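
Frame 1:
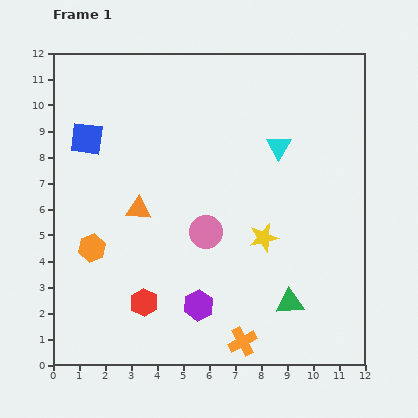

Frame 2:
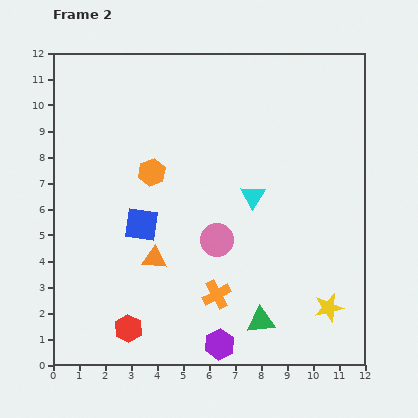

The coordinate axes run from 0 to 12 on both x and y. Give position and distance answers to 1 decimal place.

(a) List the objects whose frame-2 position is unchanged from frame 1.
none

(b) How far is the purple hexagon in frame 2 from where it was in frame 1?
1.7

The purple hexagon moved from (5.6, 2.3) to (6.4, 0.8), a distance of √(0.8² + 1.5²) ≈ 1.7.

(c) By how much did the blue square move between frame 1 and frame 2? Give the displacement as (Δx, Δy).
(2.1, -3.3)

The blue square was at (1.3, 8.7) in frame 1 and (3.4, 5.4) in frame 2.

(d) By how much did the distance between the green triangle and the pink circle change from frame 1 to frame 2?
-0.7

Distance in frame 1: 4.2. Distance in frame 2: 3.5.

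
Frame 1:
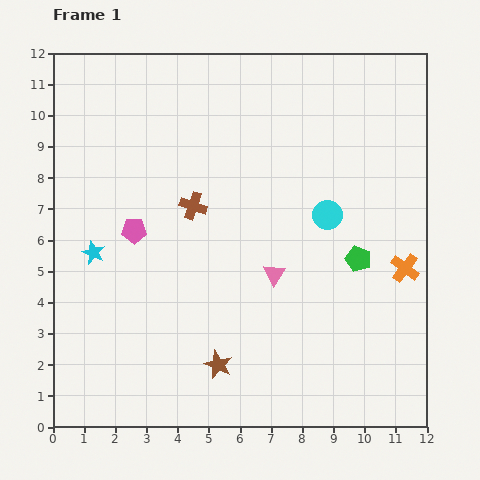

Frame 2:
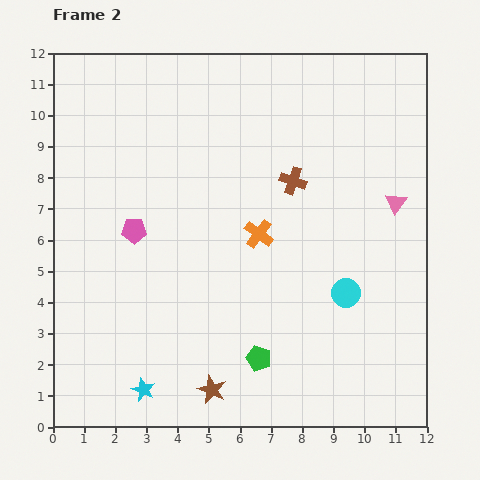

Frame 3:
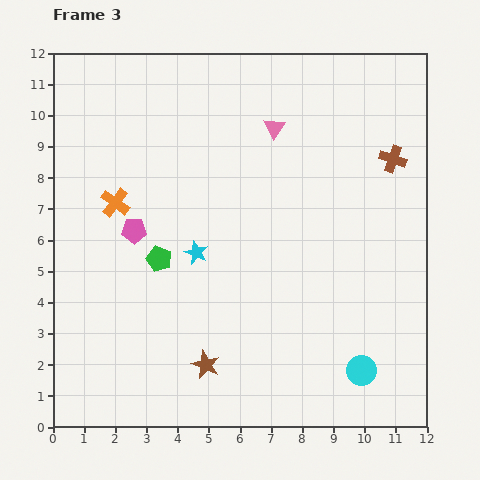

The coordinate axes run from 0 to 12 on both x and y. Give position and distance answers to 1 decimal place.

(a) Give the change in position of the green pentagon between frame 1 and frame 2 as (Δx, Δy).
(-3.2, -3.2)

The green pentagon was at (9.8, 5.4) in frame 1 and (6.6, 2.2) in frame 2.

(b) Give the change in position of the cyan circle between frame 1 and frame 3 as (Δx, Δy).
(1.1, -5.0)

The cyan circle was at (8.8, 6.8) in frame 1 and (9.9, 1.8) in frame 3.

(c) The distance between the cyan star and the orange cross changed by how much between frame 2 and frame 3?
-3.1

Distance in frame 2: 6.2. Distance in frame 3: 3.1.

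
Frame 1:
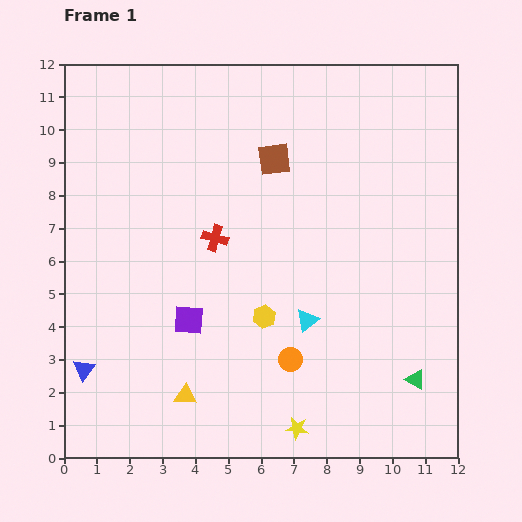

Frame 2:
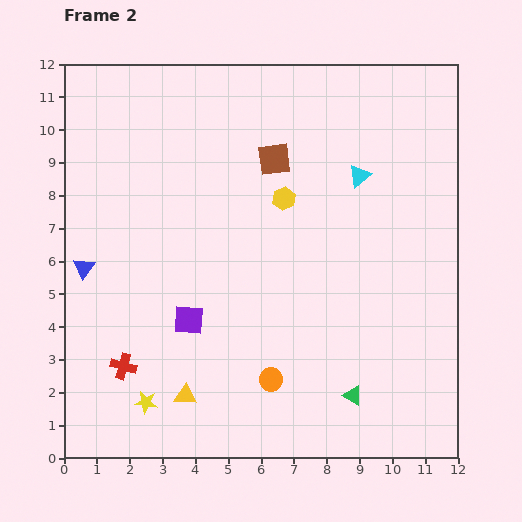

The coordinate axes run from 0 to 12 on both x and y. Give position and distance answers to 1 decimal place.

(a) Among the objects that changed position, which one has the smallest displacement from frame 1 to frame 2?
the orange circle

(moved 0.8)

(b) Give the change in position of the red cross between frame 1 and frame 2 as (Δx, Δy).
(-2.8, -3.9)

The red cross was at (4.6, 6.7) in frame 1 and (1.8, 2.8) in frame 2.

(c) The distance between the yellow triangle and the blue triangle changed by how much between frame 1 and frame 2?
+1.8

Distance in frame 1: 3.2. Distance in frame 2: 5.0.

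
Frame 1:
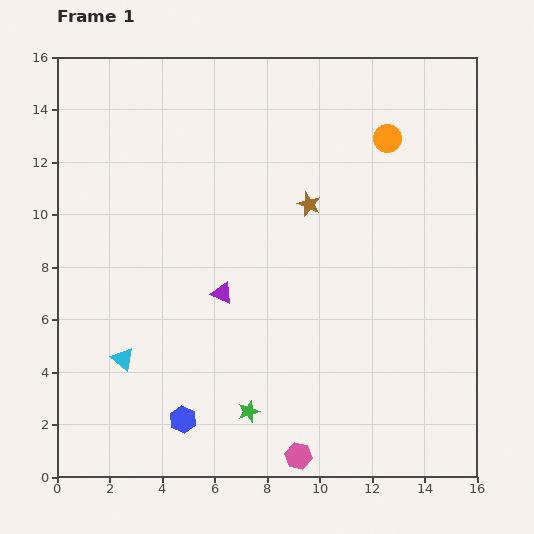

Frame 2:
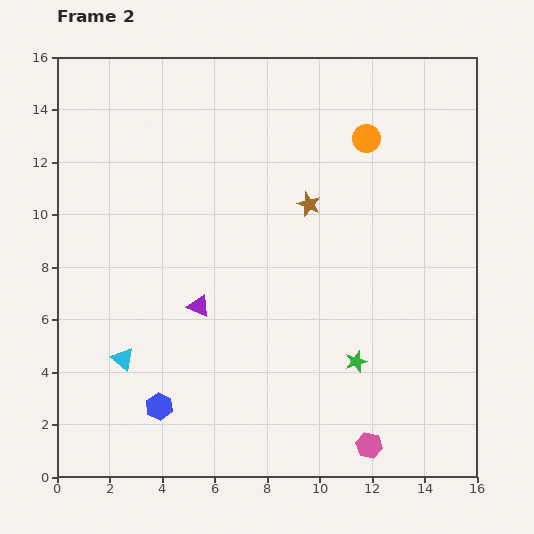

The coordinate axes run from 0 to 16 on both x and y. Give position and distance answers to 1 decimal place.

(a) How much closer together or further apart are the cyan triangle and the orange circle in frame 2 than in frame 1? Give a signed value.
-0.6

Distance in frame 1: 13.1. Distance in frame 2: 12.5.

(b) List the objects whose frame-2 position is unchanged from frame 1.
the cyan triangle, the brown star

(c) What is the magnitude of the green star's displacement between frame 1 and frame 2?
4.5

The green star moved from (7.3, 2.5) to (11.4, 4.4), a distance of √(4.1² + 1.9²) ≈ 4.5.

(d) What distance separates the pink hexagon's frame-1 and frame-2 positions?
2.7

The pink hexagon moved from (9.2, 0.8) to (11.9, 1.2), a distance of √(2.7² + 0.4²) ≈ 2.7.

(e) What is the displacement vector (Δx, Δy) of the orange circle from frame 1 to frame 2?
(-0.8, 0.0)

The orange circle was at (12.6, 12.9) in frame 1 and (11.8, 12.9) in frame 2.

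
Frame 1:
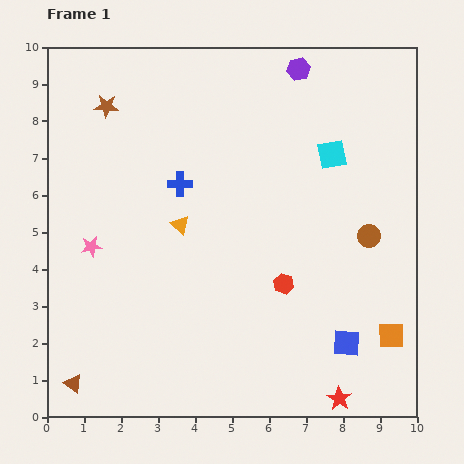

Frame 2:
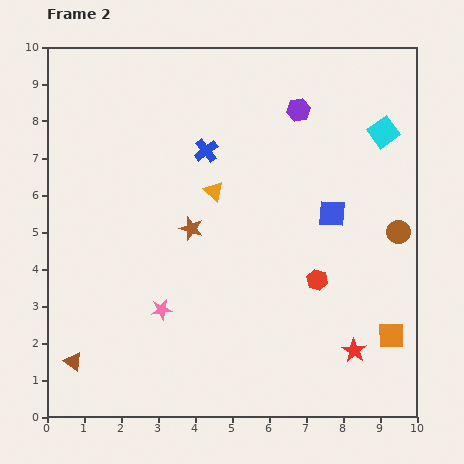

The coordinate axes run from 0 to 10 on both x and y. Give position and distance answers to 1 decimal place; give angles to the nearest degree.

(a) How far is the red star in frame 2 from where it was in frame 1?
1.4

The red star moved from (7.9, 0.5) to (8.3, 1.8), a distance of √(0.4² + 1.3²) ≈ 1.4.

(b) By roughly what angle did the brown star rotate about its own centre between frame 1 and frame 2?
17° clockwise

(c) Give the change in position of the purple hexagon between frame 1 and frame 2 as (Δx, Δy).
(0.0, -1.1)

The purple hexagon was at (6.8, 9.4) in frame 1 and (6.8, 8.3) in frame 2.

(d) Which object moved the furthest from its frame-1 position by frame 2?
the brown star

(moved 4.0; next 3.5)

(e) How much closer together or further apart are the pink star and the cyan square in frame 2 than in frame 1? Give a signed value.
+0.7

Distance in frame 1: 7.0. Distance in frame 2: 7.7.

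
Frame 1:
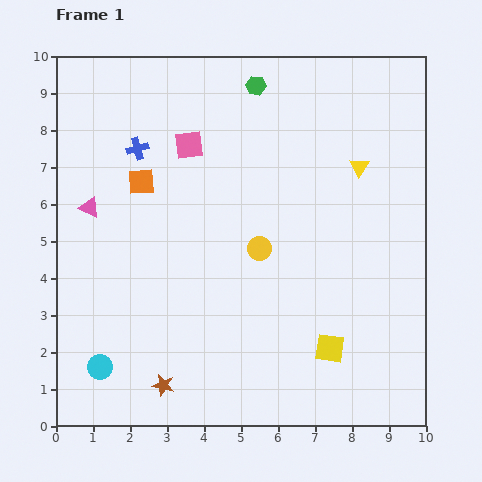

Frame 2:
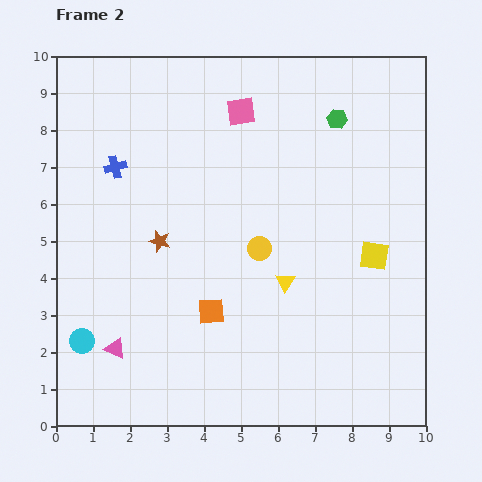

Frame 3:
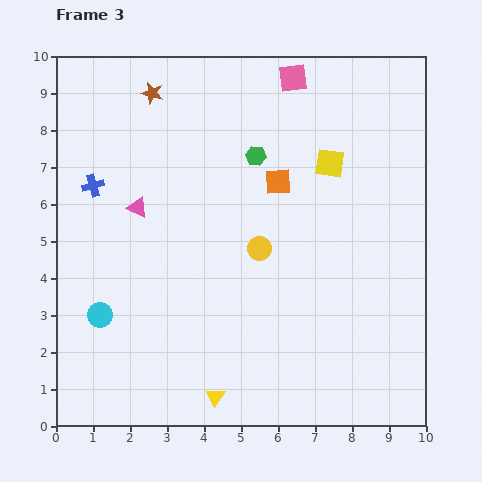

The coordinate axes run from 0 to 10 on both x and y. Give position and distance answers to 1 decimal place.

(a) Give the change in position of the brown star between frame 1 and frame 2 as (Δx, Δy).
(-0.1, 3.9)

The brown star was at (2.9, 1.1) in frame 1 and (2.8, 5.0) in frame 2.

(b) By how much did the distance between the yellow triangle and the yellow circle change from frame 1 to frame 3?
+0.7

Distance in frame 1: 3.5. Distance in frame 3: 4.2.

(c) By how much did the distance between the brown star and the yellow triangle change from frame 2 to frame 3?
+4.8

Distance in frame 2: 3.6. Distance in frame 3: 8.4.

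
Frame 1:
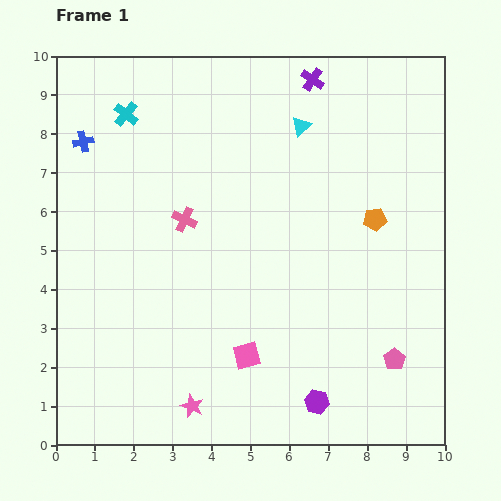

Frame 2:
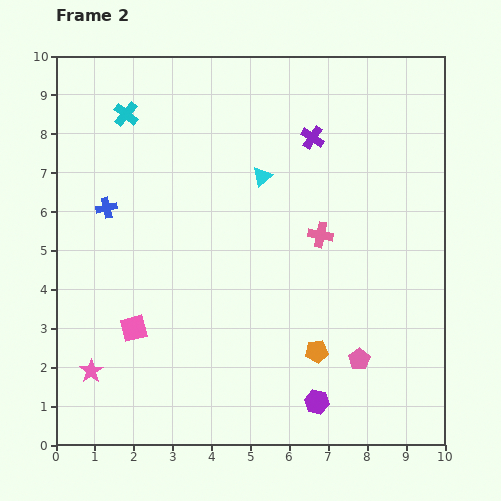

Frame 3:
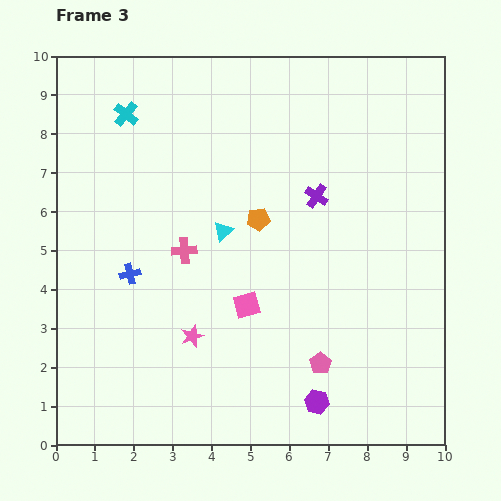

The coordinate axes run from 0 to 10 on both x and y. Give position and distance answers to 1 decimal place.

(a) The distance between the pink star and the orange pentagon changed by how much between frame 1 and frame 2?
-0.9

Distance in frame 1: 6.7. Distance in frame 2: 5.8.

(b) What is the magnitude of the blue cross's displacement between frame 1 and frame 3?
3.6

The blue cross moved from (0.7, 7.8) to (1.9, 4.4), a distance of √(1.2² + 3.4²) ≈ 3.6.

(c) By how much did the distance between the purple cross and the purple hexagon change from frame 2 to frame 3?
-1.5

Distance in frame 2: 6.8. Distance in frame 3: 5.3.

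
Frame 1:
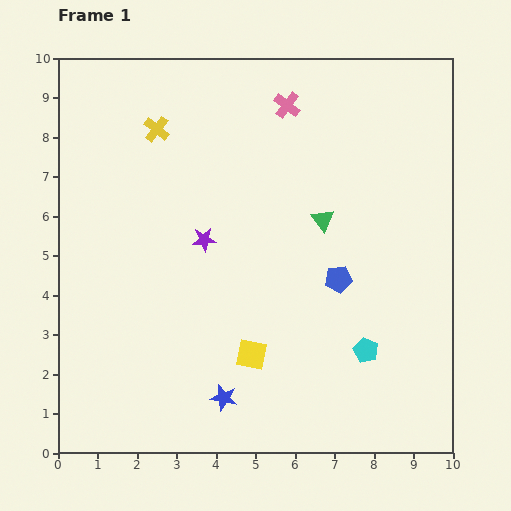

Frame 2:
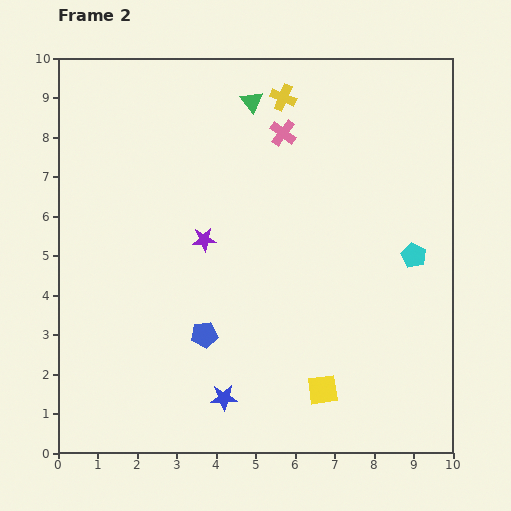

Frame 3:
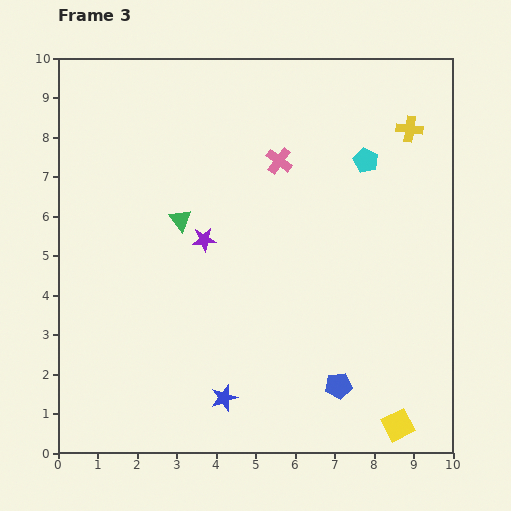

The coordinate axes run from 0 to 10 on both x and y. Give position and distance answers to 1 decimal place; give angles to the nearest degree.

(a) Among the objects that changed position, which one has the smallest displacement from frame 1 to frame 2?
the pink cross

(moved 0.7)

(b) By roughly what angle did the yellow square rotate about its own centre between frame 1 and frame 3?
39° counter-clockwise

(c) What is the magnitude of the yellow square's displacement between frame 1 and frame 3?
4.1

The yellow square moved from (4.9, 2.5) to (8.6, 0.7), a distance of √(3.7² + 1.8²) ≈ 4.1.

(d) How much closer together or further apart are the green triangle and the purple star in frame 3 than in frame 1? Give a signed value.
-2.2

Distance in frame 1: 3.0. Distance in frame 3: 0.8.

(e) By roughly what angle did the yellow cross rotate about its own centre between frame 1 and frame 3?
30° counter-clockwise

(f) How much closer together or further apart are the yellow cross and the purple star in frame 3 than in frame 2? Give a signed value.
+1.8

Distance in frame 2: 4.1. Distance in frame 3: 5.9.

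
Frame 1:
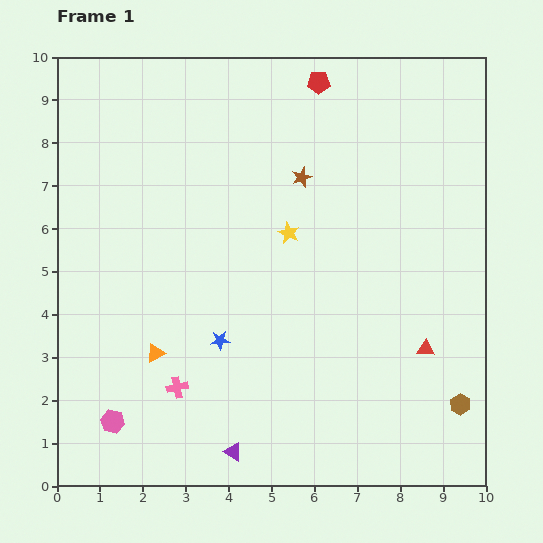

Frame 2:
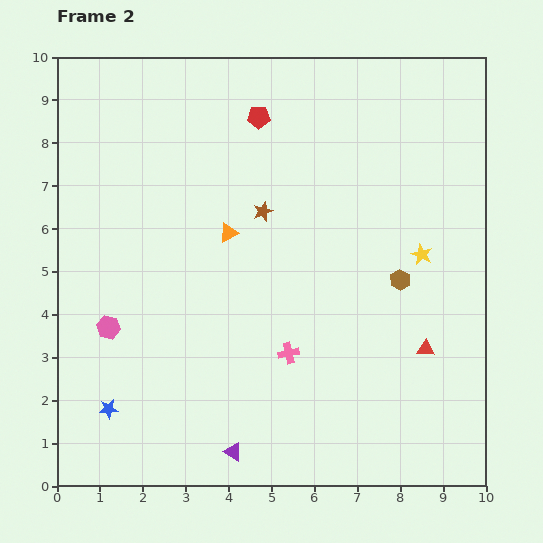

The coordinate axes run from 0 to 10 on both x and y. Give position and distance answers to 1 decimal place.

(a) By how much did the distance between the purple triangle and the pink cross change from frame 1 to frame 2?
+0.6

Distance in frame 1: 2.0. Distance in frame 2: 2.6.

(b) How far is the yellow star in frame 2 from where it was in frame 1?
3.1

The yellow star moved from (5.4, 5.9) to (8.5, 5.4), a distance of √(3.1² + 0.5²) ≈ 3.1.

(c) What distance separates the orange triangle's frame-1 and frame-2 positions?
3.3

The orange triangle moved from (2.3, 3.1) to (4.0, 5.9), a distance of √(1.7² + 2.8²) ≈ 3.3.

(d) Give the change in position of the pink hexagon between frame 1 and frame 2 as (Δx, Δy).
(-0.1, 2.2)

The pink hexagon was at (1.3, 1.5) in frame 1 and (1.2, 3.7) in frame 2.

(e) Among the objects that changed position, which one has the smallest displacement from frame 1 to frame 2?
the brown star

(moved 1.2)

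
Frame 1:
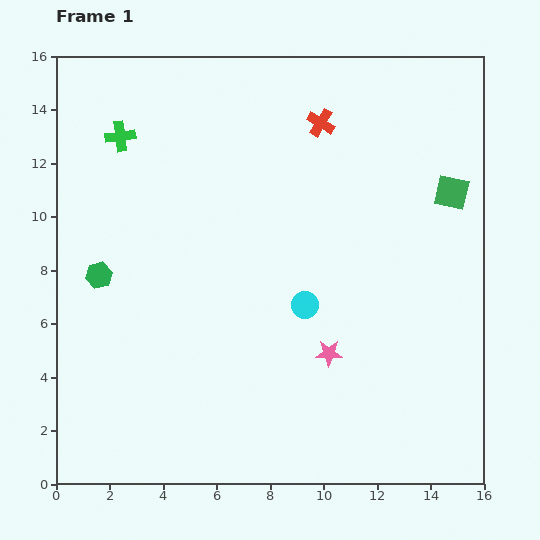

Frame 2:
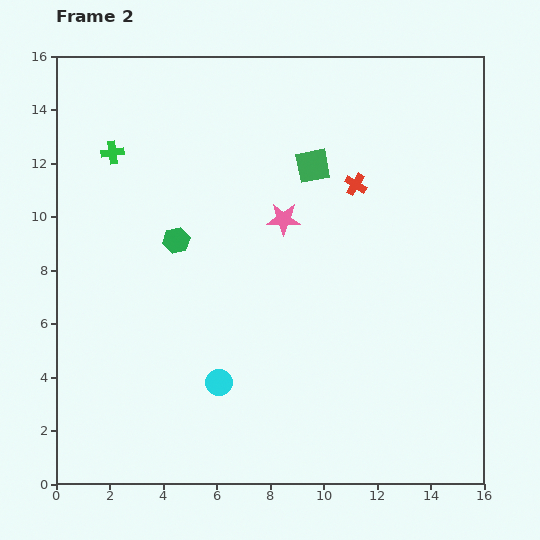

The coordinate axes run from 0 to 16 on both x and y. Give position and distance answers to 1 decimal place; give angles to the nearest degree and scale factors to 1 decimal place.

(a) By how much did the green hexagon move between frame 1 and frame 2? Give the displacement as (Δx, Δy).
(2.9, 1.3)

The green hexagon was at (1.6, 7.8) in frame 1 and (4.5, 9.1) in frame 2.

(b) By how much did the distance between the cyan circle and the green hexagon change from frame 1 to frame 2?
-2.3

Distance in frame 1: 7.8. Distance in frame 2: 5.5.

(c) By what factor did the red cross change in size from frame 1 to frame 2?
0.8×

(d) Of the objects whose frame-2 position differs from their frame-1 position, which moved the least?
the green cross

(moved 0.7)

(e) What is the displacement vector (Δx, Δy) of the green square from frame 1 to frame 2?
(-5.2, 1.0)

The green square was at (14.8, 10.9) in frame 1 and (9.6, 11.9) in frame 2.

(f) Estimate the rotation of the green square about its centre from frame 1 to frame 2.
23° counter-clockwise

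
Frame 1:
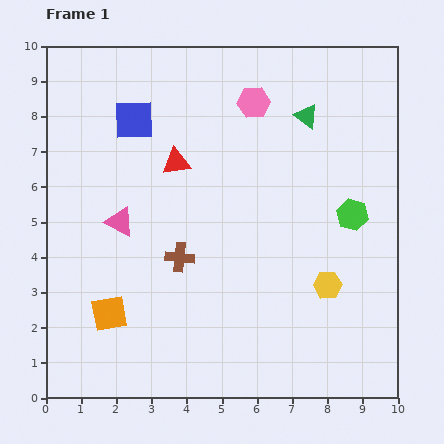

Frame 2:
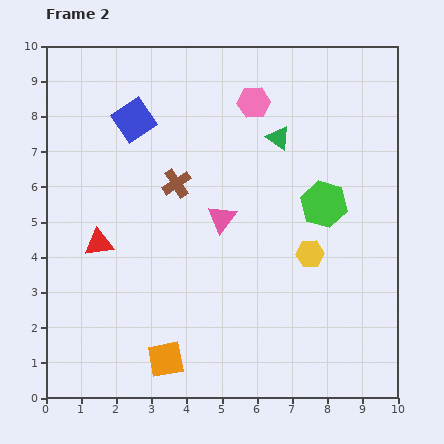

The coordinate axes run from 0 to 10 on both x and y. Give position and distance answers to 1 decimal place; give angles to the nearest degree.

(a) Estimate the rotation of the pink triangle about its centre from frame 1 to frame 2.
40° clockwise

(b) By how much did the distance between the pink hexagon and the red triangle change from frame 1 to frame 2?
+3.1

Distance in frame 1: 2.8. Distance in frame 2: 5.9.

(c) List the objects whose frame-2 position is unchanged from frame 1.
the blue square, the pink hexagon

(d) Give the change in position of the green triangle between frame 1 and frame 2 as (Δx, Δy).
(-0.8, -0.6)

The green triangle was at (7.4, 8.0) in frame 1 and (6.6, 7.4) in frame 2.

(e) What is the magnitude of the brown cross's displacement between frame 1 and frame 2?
2.1

The brown cross moved from (3.8, 4.0) to (3.7, 6.1), a distance of √(0.1² + 2.1²) ≈ 2.1.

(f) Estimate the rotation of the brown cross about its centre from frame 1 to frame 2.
39° counter-clockwise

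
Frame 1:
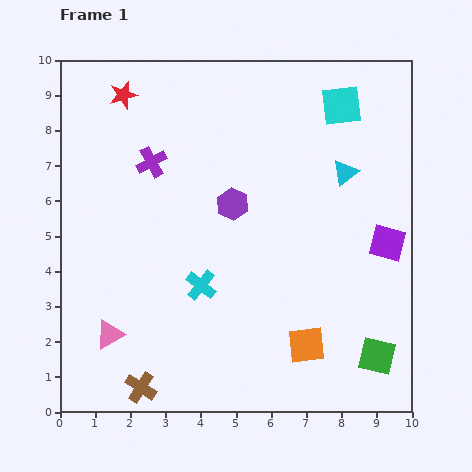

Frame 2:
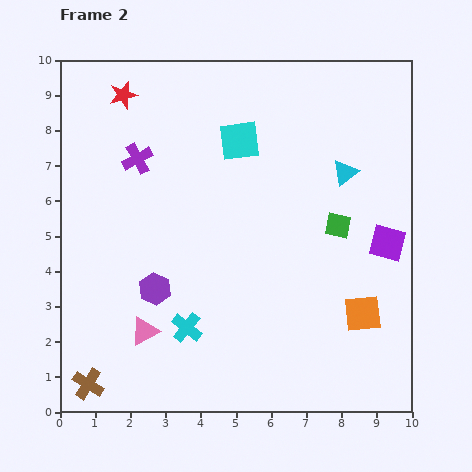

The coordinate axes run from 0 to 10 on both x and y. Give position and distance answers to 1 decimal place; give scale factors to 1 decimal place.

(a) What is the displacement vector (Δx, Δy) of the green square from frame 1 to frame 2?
(-1.1, 3.7)

The green square was at (9.0, 1.6) in frame 1 and (7.9, 5.3) in frame 2.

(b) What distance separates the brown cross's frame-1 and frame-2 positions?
1.5

The brown cross moved from (2.3, 0.7) to (0.8, 0.8), a distance of √(1.5² + 0.1²) ≈ 1.5.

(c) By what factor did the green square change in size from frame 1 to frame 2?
0.7×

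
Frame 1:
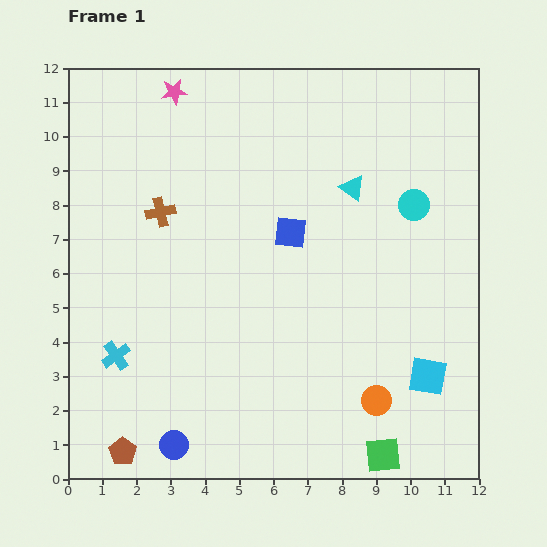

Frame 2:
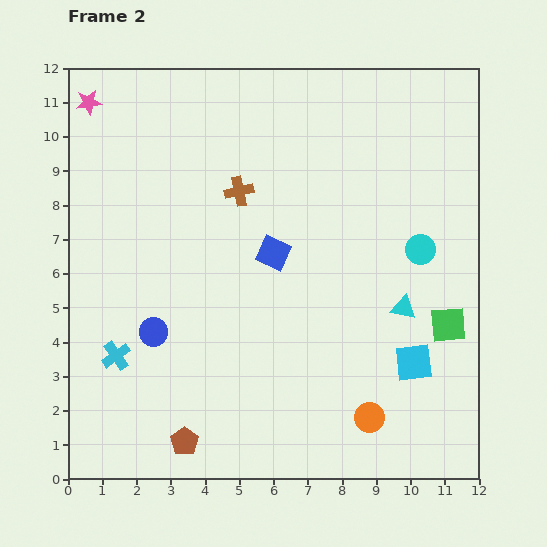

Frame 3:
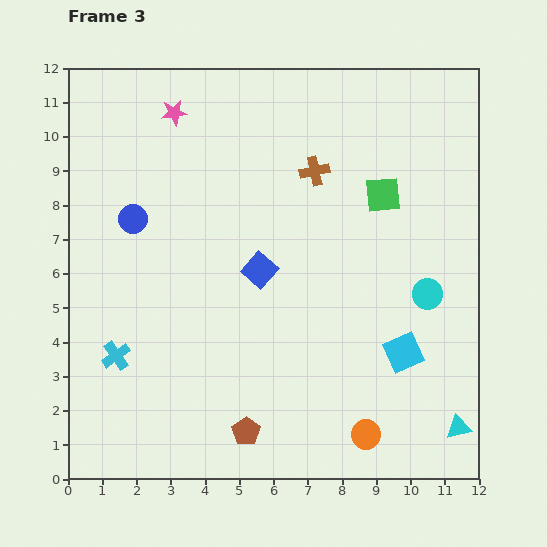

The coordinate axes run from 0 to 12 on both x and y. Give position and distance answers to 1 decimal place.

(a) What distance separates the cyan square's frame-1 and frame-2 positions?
0.6

The cyan square moved from (10.5, 3.0) to (10.1, 3.4), a distance of √(0.4² + 0.4²) ≈ 0.6.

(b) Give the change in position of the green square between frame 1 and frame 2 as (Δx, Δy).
(1.9, 3.8)

The green square was at (9.2, 0.7) in frame 1 and (11.1, 4.5) in frame 2.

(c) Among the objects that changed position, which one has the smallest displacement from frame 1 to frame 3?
the pink star

(moved 0.6)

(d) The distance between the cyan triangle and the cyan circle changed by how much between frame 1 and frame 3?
+2.1

Distance in frame 1: 1.9. Distance in frame 3: 4.0.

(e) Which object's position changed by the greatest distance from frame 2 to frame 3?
the green square

(moved 4.2; next 3.8)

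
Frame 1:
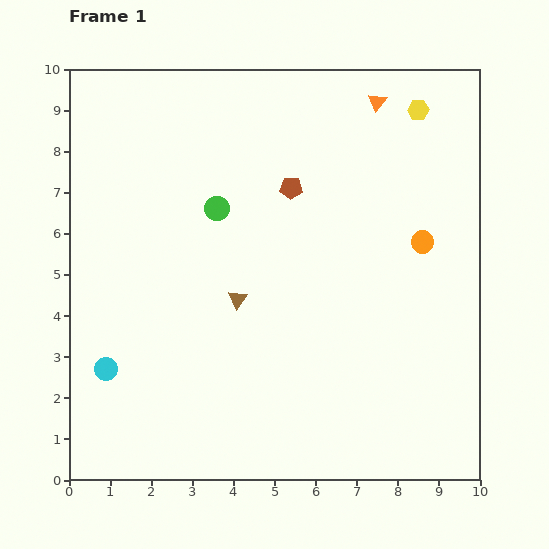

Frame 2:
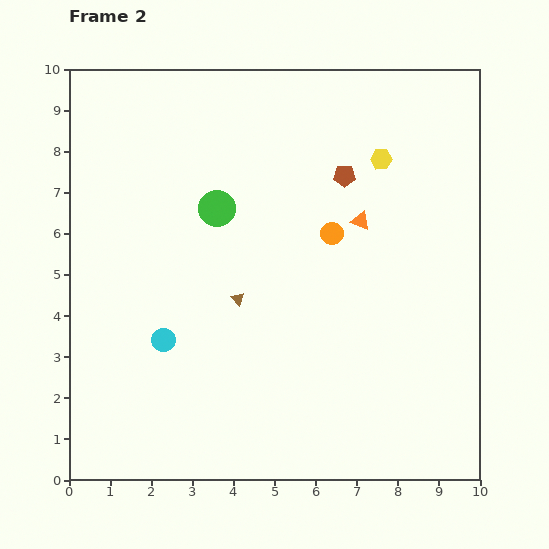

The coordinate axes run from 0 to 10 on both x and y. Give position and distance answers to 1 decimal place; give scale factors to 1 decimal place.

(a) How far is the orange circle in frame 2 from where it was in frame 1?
2.2

The orange circle moved from (8.6, 5.8) to (6.4, 6.0), a distance of √(2.2² + 0.2²) ≈ 2.2.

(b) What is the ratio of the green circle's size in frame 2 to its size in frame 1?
1.5×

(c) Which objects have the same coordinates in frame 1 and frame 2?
the green circle, the brown triangle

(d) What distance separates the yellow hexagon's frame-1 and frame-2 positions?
1.5

The yellow hexagon moved from (8.5, 9.0) to (7.6, 7.8), a distance of √(0.9² + 1.2²) ≈ 1.5.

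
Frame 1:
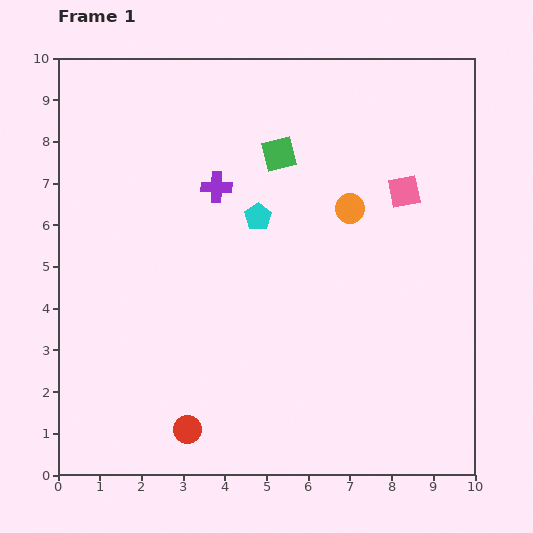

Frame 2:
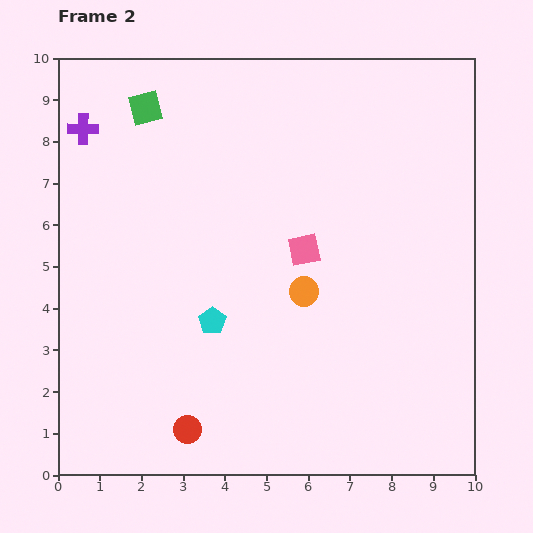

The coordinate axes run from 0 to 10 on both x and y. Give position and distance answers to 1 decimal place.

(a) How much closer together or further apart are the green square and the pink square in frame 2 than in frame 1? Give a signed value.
+2.0

Distance in frame 1: 3.1. Distance in frame 2: 5.1.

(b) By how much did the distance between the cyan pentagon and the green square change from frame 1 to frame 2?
+3.7

Distance in frame 1: 1.6. Distance in frame 2: 5.3.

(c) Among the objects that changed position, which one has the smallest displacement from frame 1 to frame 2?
the orange circle

(moved 2.3)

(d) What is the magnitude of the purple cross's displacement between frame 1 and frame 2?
3.5

The purple cross moved from (3.8, 6.9) to (0.6, 8.3), a distance of √(3.2² + 1.4²) ≈ 3.5.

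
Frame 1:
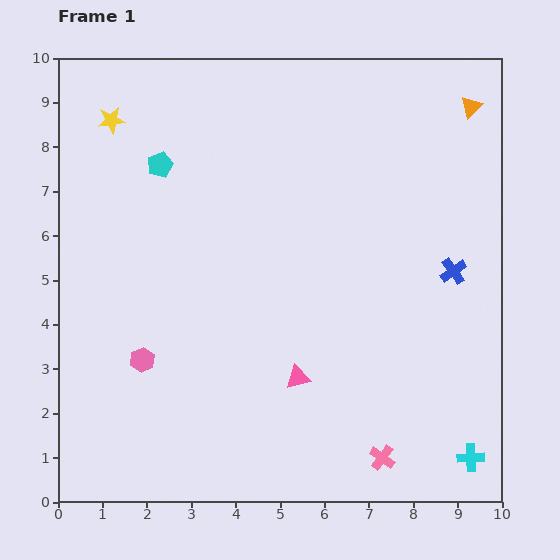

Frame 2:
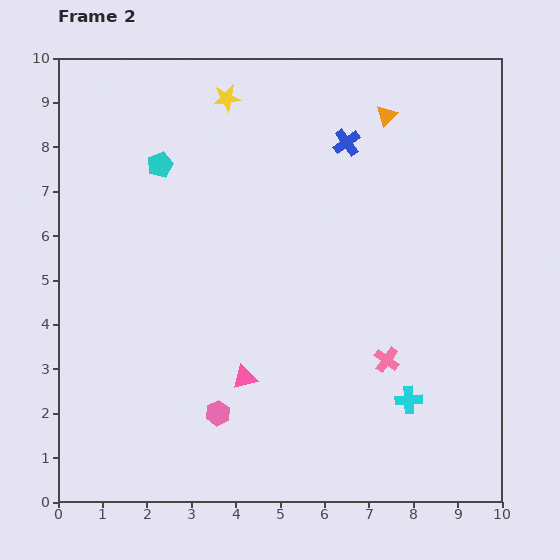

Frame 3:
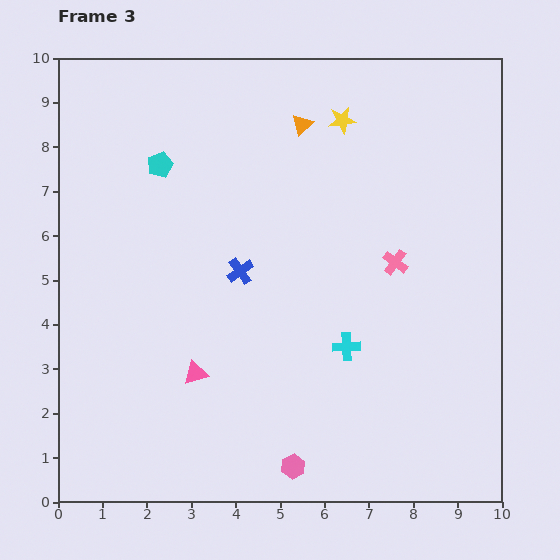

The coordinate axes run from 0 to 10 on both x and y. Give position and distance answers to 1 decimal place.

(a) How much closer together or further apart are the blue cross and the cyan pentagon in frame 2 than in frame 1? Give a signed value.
-2.8

Distance in frame 1: 7.0. Distance in frame 2: 4.2.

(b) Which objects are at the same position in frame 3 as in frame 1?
the cyan pentagon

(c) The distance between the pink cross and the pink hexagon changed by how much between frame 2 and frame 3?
+1.1

Distance in frame 2: 4.0. Distance in frame 3: 5.1.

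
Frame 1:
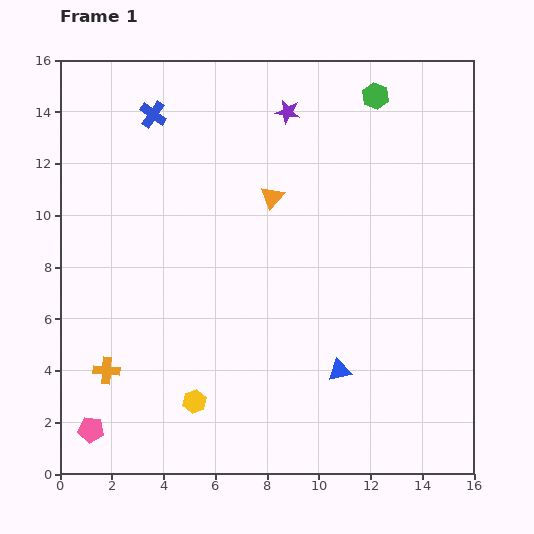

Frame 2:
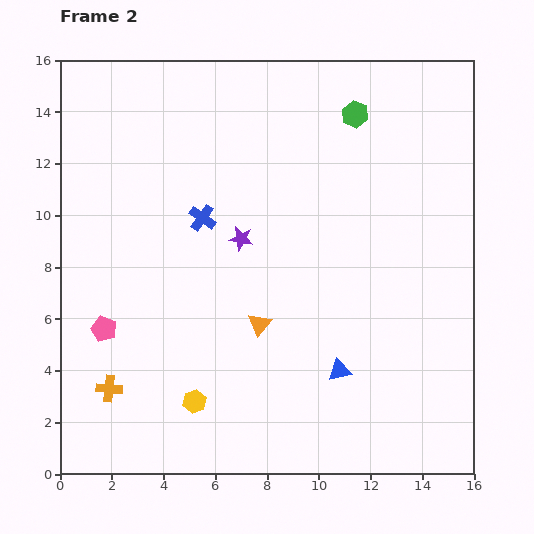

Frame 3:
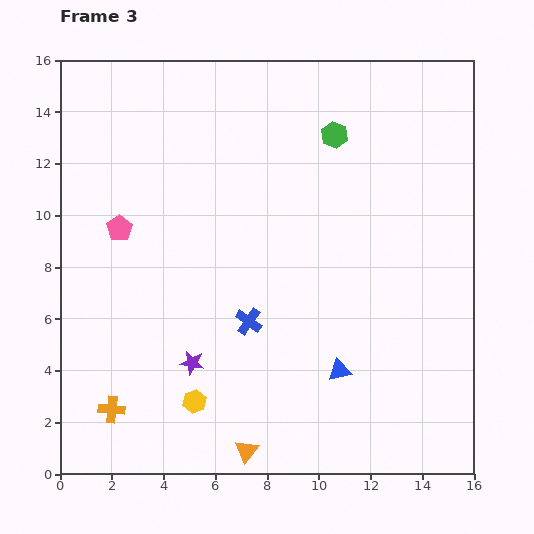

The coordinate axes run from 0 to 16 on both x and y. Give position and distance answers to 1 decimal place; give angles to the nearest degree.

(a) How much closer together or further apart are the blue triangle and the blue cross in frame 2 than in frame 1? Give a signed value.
-4.3

Distance in frame 1: 12.2. Distance in frame 2: 7.9.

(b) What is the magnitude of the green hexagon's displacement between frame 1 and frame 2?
1.1

The green hexagon moved from (12.2, 14.6) to (11.4, 13.9), a distance of √(0.8² + 0.7²) ≈ 1.1.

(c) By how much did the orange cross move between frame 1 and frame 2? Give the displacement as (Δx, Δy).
(0.1, -0.7)

The orange cross was at (1.8, 4.0) in frame 1 and (1.9, 3.3) in frame 2.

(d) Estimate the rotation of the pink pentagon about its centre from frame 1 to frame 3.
30° clockwise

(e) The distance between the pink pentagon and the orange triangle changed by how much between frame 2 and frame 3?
+3.9

Distance in frame 2: 6.0. Distance in frame 3: 9.9.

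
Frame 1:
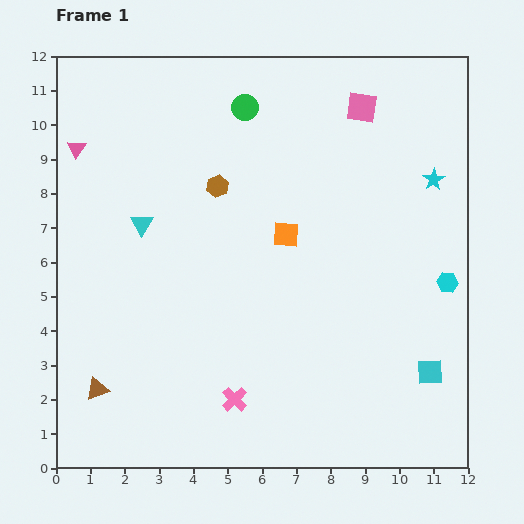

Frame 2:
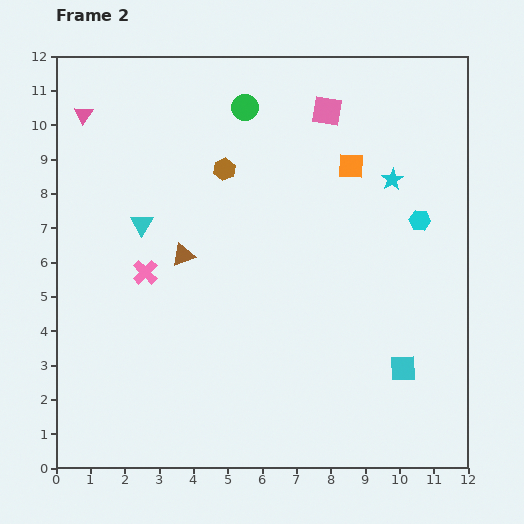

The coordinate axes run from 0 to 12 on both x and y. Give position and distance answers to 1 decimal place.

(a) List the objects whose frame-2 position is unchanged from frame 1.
the green circle, the cyan triangle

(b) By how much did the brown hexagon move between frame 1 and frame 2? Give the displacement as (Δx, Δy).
(0.2, 0.5)

The brown hexagon was at (4.7, 8.2) in frame 1 and (4.9, 8.7) in frame 2.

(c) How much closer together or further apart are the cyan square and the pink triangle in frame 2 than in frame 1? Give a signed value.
-0.3

Distance in frame 1: 12.2. Distance in frame 2: 11.9.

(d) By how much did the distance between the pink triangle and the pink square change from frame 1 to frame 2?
-1.3

Distance in frame 1: 8.4. Distance in frame 2: 7.1.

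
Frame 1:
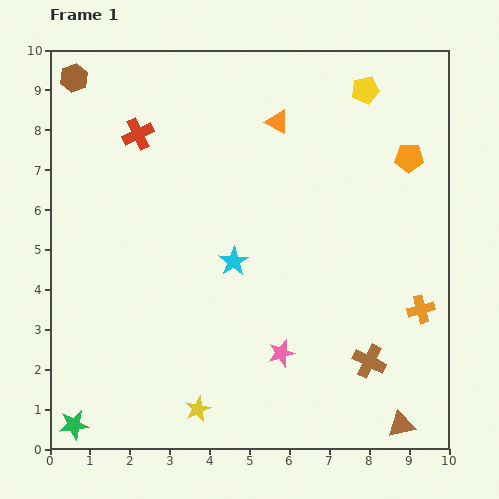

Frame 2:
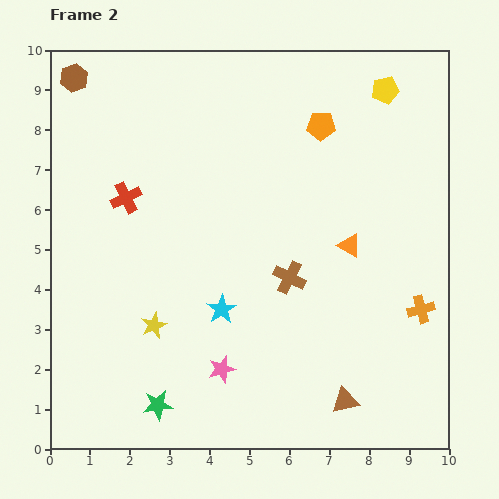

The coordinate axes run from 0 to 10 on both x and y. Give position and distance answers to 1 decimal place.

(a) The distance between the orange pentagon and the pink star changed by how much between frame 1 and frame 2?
+0.7

Distance in frame 1: 5.9. Distance in frame 2: 6.6.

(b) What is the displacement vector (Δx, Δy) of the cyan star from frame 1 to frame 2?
(-0.3, -1.2)

The cyan star was at (4.6, 4.7) in frame 1 and (4.3, 3.5) in frame 2.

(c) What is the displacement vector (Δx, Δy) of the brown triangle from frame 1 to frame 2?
(-1.4, 0.6)

The brown triangle was at (8.8, 0.6) in frame 1 and (7.4, 1.2) in frame 2.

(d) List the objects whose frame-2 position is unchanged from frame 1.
the brown hexagon, the orange cross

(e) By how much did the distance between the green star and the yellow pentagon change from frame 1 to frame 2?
-1.4

Distance in frame 1: 11.1. Distance in frame 2: 9.7.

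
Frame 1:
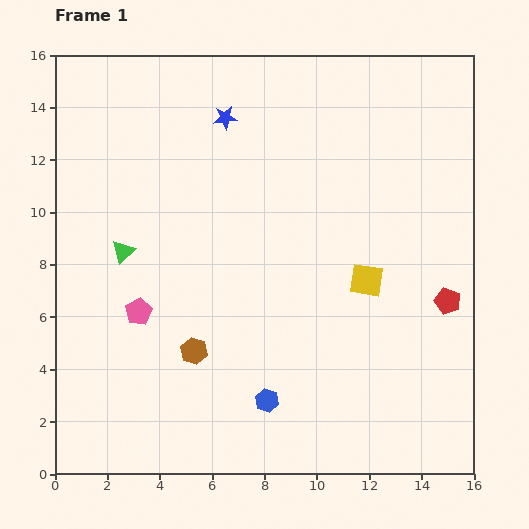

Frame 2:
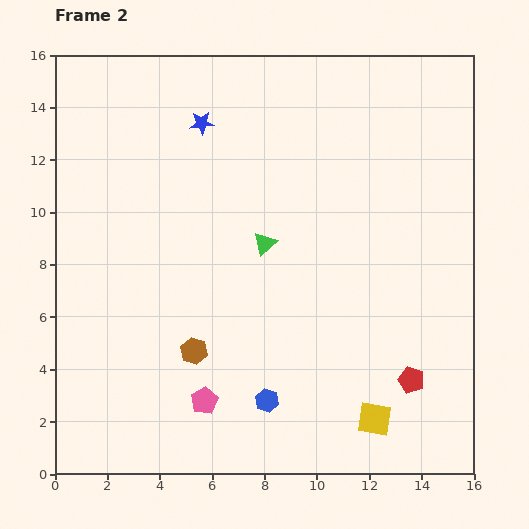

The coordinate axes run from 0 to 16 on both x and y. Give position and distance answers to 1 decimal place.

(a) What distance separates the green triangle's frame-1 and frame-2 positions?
5.4

The green triangle moved from (2.6, 8.5) to (8.0, 8.8), a distance of √(5.4² + 0.3²) ≈ 5.4.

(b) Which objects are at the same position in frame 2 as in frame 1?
the brown hexagon, the blue hexagon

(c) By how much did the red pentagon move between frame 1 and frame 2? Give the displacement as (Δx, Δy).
(-1.4, -3.0)

The red pentagon was at (15.0, 6.6) in frame 1 and (13.6, 3.6) in frame 2.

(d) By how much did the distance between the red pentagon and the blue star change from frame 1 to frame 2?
+1.7

Distance in frame 1: 11.0. Distance in frame 2: 12.7.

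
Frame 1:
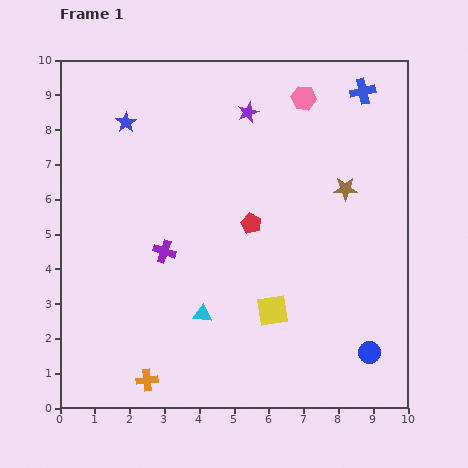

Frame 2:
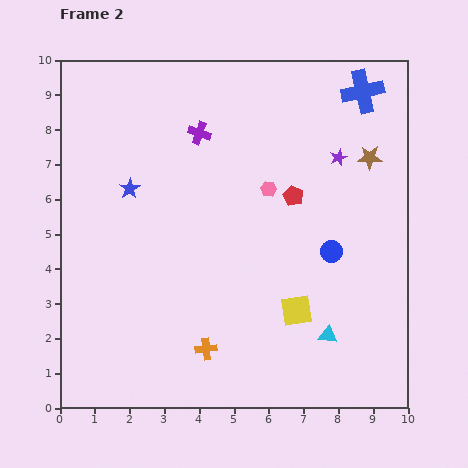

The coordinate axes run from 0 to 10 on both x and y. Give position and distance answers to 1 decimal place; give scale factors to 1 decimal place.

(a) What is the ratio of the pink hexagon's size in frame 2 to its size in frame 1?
0.6×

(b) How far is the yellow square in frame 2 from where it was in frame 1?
0.7

The yellow square moved from (6.1, 2.8) to (6.8, 2.8), a distance of √(0.7² + 0.0²) ≈ 0.7.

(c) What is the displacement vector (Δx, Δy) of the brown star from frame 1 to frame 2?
(0.7, 0.9)

The brown star was at (8.2, 6.3) in frame 1 and (8.9, 7.2) in frame 2.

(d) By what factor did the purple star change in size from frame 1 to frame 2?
0.8×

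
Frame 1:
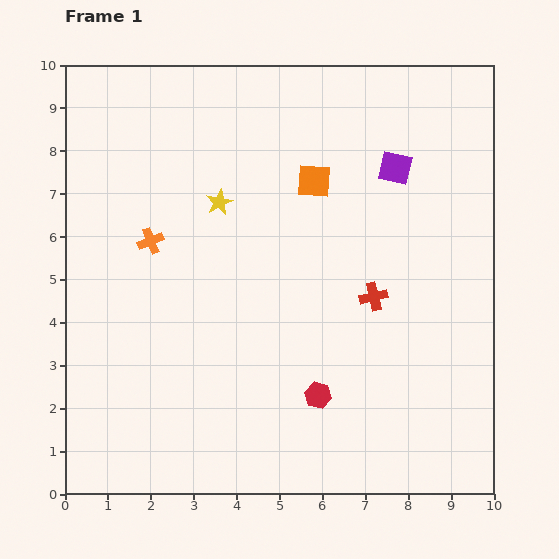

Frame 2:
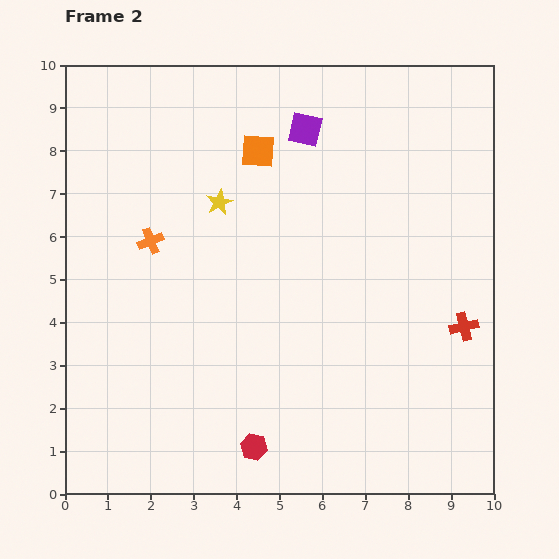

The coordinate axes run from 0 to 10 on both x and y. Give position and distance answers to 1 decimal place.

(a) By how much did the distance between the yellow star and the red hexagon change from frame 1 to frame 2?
+0.7

Distance in frame 1: 5.1. Distance in frame 2: 5.8.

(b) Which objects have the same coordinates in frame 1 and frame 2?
the yellow star, the orange cross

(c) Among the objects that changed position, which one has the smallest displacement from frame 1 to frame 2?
the orange square

(moved 1.5)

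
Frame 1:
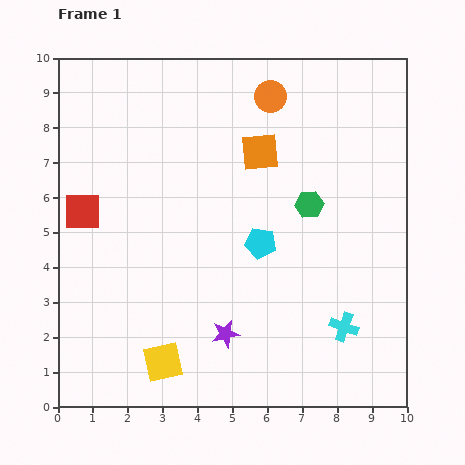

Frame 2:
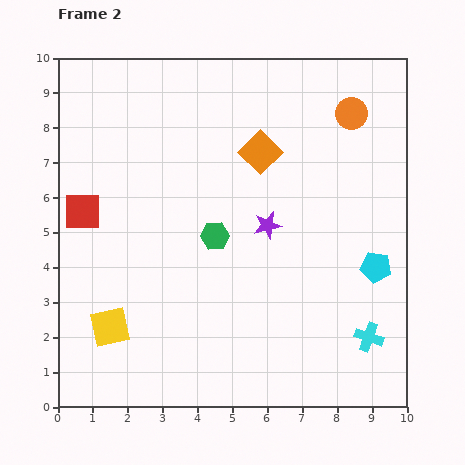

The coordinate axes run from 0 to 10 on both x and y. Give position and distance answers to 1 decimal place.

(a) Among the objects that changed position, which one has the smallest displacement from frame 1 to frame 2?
the cyan cross

(moved 0.8)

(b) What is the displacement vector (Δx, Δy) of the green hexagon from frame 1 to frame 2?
(-2.7, -0.9)

The green hexagon was at (7.2, 5.8) in frame 1 and (4.5, 4.9) in frame 2.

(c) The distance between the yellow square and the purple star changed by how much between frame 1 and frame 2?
+3.4

Distance in frame 1: 2.0. Distance in frame 2: 5.4.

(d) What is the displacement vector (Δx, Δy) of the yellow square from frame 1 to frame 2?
(-1.5, 1.0)

The yellow square was at (3.0, 1.3) in frame 1 and (1.5, 2.3) in frame 2.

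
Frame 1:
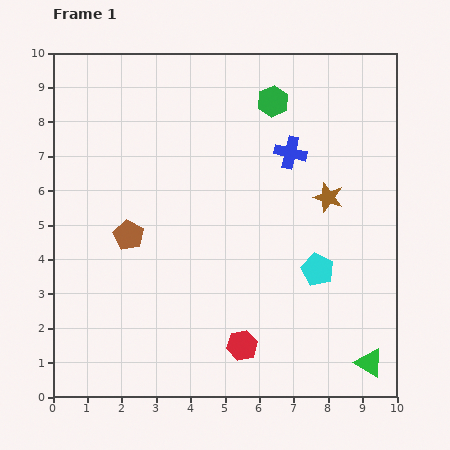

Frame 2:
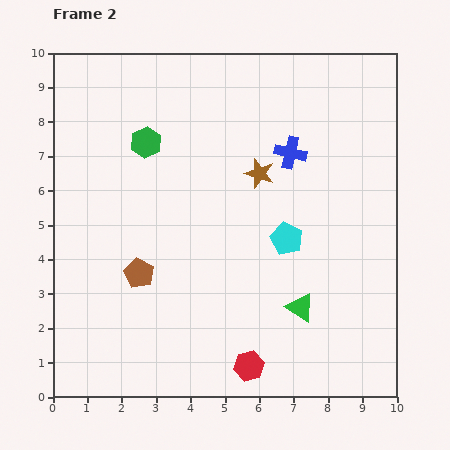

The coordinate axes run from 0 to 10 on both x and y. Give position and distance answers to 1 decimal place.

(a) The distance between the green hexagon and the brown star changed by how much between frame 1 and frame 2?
+0.2

Distance in frame 1: 3.2. Distance in frame 2: 3.4.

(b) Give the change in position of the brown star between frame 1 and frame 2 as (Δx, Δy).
(-2.0, 0.7)

The brown star was at (8.0, 5.8) in frame 1 and (6.0, 6.5) in frame 2.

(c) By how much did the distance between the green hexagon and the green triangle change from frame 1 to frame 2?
-1.5

Distance in frame 1: 8.1. Distance in frame 2: 6.6.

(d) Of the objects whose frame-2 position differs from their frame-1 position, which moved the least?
the red hexagon

(moved 0.6)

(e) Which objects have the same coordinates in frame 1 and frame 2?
the blue cross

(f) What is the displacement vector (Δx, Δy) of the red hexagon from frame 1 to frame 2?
(0.2, -0.6)

The red hexagon was at (5.5, 1.5) in frame 1 and (5.7, 0.9) in frame 2.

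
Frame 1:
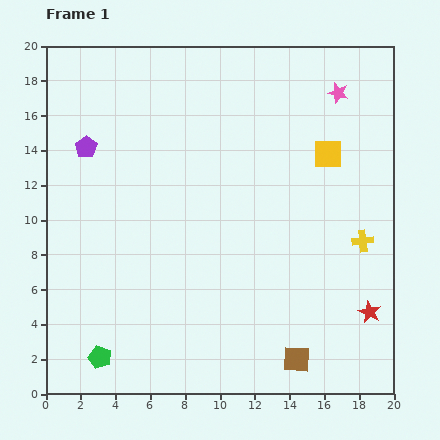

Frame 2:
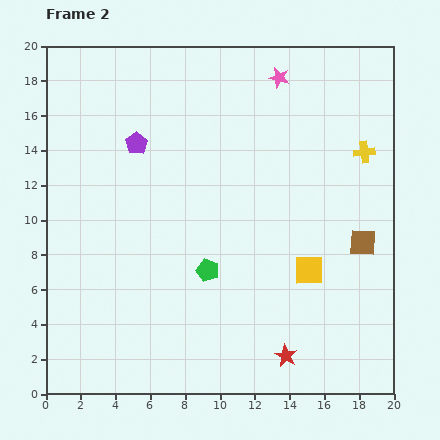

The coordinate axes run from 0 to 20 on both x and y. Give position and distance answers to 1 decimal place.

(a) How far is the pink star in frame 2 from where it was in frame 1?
3.5

The pink star moved from (16.8, 17.3) to (13.4, 18.2), a distance of √(3.4² + 0.9²) ≈ 3.5.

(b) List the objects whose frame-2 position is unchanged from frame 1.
none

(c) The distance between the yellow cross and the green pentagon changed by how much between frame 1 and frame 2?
-5.2

Distance in frame 1: 16.5. Distance in frame 2: 11.3.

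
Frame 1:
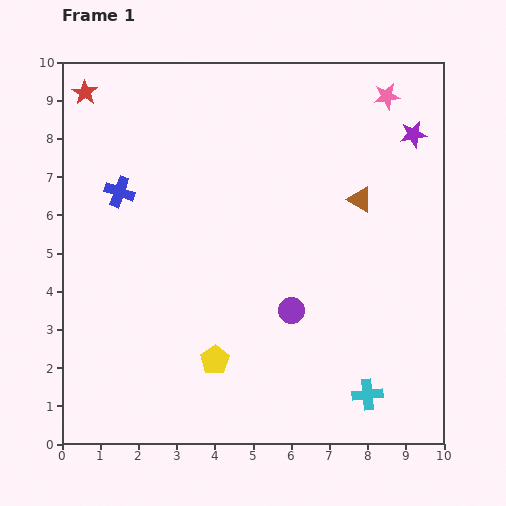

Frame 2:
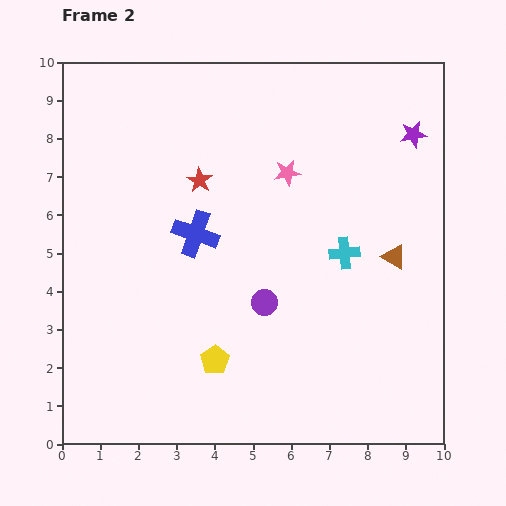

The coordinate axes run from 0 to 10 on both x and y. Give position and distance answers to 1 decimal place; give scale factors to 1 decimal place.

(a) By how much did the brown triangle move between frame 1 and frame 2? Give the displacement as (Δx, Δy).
(0.9, -1.5)

The brown triangle was at (7.8, 6.4) in frame 1 and (8.7, 4.9) in frame 2.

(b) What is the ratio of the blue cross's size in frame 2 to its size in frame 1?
1.5×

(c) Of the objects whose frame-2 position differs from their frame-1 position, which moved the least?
the purple circle

(moved 0.7)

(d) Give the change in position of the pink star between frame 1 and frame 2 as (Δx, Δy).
(-2.6, -2.0)

The pink star was at (8.5, 9.1) in frame 1 and (5.9, 7.1) in frame 2.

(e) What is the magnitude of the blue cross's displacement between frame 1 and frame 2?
2.3

The blue cross moved from (1.5, 6.6) to (3.5, 5.5), a distance of √(2.0² + 1.1²) ≈ 2.3.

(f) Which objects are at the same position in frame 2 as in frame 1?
the yellow pentagon, the purple star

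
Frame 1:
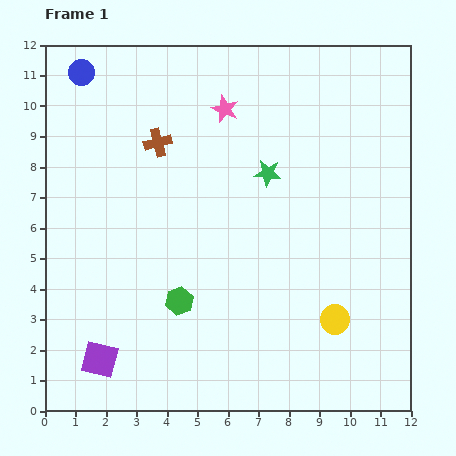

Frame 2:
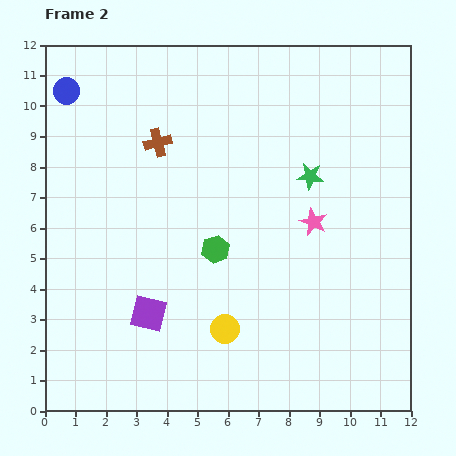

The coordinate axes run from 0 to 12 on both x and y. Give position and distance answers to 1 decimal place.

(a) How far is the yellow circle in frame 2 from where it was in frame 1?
3.6

The yellow circle moved from (9.5, 3.0) to (5.9, 2.7), a distance of √(3.6² + 0.3²) ≈ 3.6.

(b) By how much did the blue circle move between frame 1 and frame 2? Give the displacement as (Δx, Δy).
(-0.5, -0.6)

The blue circle was at (1.2, 11.1) in frame 1 and (0.7, 10.5) in frame 2.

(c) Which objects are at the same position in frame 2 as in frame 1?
the brown cross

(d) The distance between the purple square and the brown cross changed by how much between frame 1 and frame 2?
-1.7

Distance in frame 1: 7.3. Distance in frame 2: 5.6.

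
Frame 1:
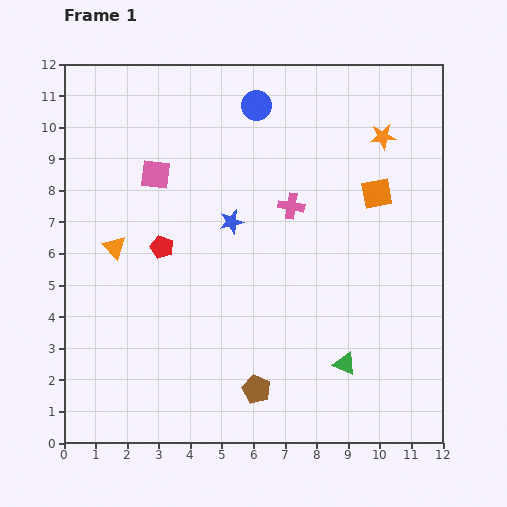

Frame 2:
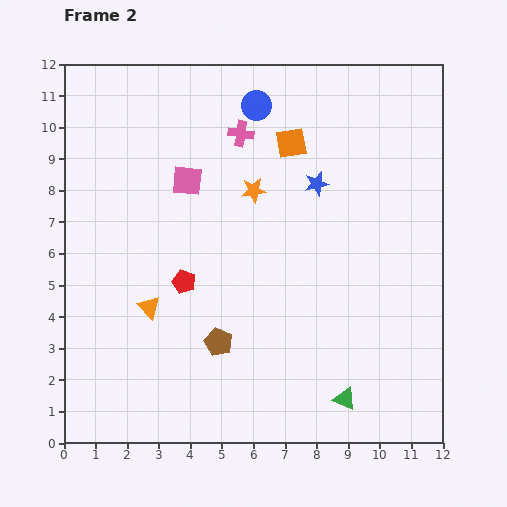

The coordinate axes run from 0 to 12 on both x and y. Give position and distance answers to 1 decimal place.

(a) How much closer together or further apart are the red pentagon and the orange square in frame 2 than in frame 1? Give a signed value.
-1.4

Distance in frame 1: 7.0. Distance in frame 2: 5.6.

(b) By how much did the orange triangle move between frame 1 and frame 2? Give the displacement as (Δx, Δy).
(1.1, -1.9)

The orange triangle was at (1.6, 6.2) in frame 1 and (2.7, 4.3) in frame 2.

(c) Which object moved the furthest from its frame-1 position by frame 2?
the orange star

(moved 4.4; next 3.1)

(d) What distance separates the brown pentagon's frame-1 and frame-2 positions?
1.9

The brown pentagon moved from (6.1, 1.7) to (4.9, 3.2), a distance of √(1.2² + 1.5²) ≈ 1.9.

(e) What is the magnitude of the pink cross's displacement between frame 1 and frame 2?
2.8

The pink cross moved from (7.2, 7.5) to (5.6, 9.8), a distance of √(1.6² + 2.3²) ≈ 2.8.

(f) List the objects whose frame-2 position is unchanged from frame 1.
the blue circle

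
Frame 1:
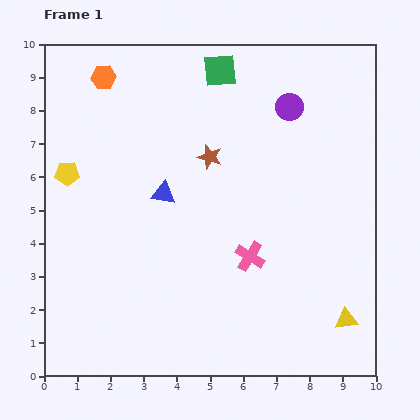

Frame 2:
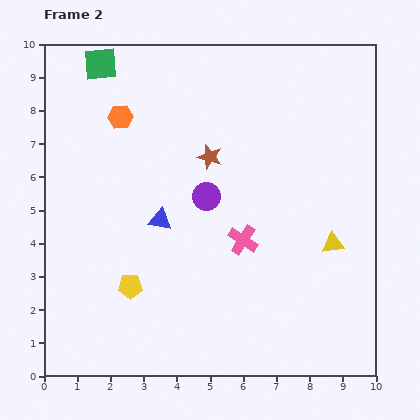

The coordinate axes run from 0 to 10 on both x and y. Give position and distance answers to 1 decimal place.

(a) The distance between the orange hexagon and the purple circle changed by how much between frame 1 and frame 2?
-2.2

Distance in frame 1: 5.7. Distance in frame 2: 3.5.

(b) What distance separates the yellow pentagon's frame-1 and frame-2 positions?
3.9

The yellow pentagon moved from (0.7, 6.1) to (2.6, 2.7), a distance of √(1.9² + 3.4²) ≈ 3.9.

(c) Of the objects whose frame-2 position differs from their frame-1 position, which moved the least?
the pink cross

(moved 0.5)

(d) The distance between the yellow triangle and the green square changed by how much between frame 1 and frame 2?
+0.4

Distance in frame 1: 8.4. Distance in frame 2: 8.8.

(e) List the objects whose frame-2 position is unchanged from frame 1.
the brown star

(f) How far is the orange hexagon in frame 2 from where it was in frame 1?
1.3

The orange hexagon moved from (1.8, 9.0) to (2.3, 7.8), a distance of √(0.5² + 1.2²) ≈ 1.3.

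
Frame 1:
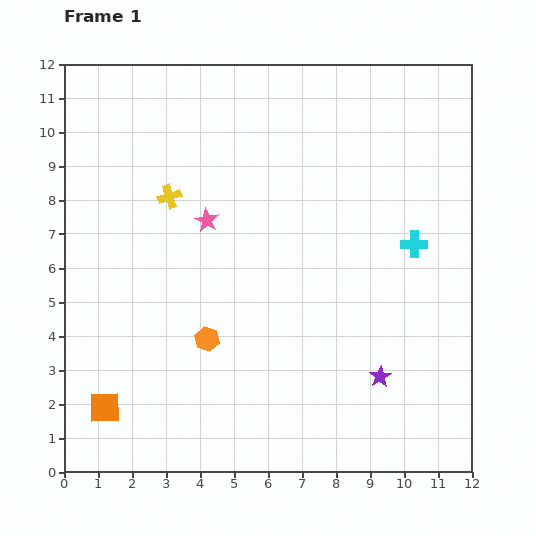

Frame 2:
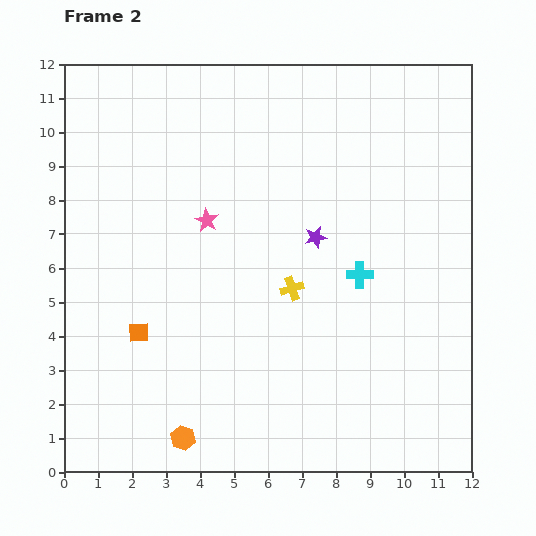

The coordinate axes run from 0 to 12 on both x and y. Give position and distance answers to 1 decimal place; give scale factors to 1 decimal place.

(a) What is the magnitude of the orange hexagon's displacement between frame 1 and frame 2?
3.0

The orange hexagon moved from (4.2, 3.9) to (3.5, 1.0), a distance of √(0.7² + 2.9²) ≈ 3.0.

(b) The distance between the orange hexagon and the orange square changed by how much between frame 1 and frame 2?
-0.2

Distance in frame 1: 3.6. Distance in frame 2: 3.4.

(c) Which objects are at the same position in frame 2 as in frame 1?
the pink star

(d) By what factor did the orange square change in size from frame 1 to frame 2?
0.7×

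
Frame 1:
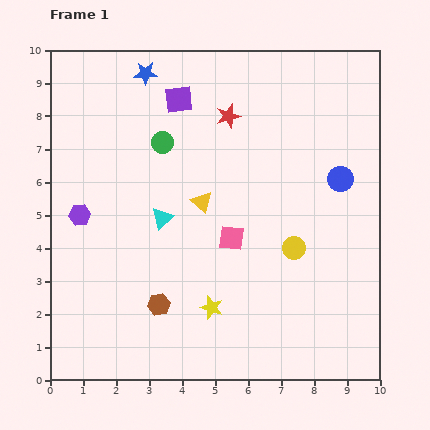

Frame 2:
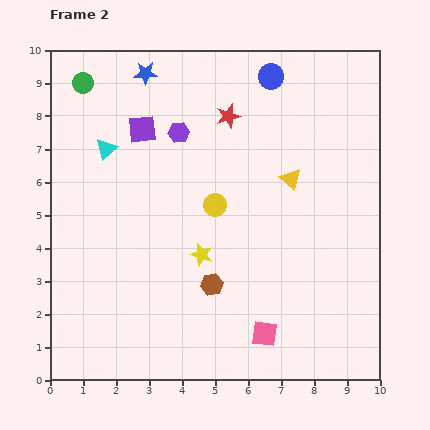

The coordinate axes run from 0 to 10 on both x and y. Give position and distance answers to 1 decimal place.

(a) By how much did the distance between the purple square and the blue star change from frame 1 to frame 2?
+0.4

Distance in frame 1: 1.3. Distance in frame 2: 1.7.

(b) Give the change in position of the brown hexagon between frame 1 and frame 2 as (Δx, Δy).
(1.6, 0.6)

The brown hexagon was at (3.3, 2.3) in frame 1 and (4.9, 2.9) in frame 2.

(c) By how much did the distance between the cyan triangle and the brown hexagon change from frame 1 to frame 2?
+2.6

Distance in frame 1: 2.6. Distance in frame 2: 5.2.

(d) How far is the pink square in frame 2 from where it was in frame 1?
3.1

The pink square moved from (5.5, 4.3) to (6.5, 1.4), a distance of √(1.0² + 2.9²) ≈ 3.1.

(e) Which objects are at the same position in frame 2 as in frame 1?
the red star, the blue star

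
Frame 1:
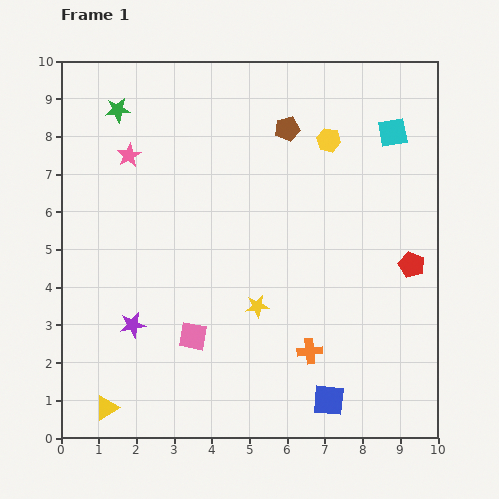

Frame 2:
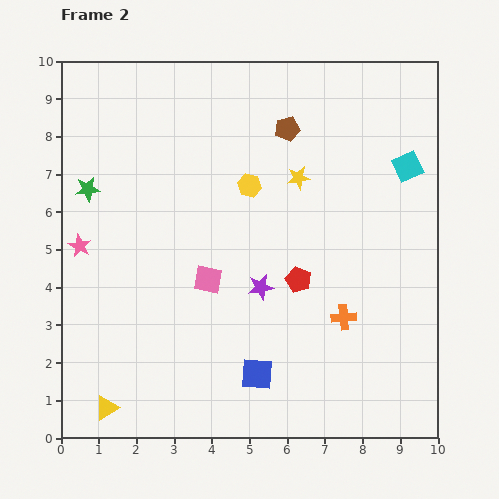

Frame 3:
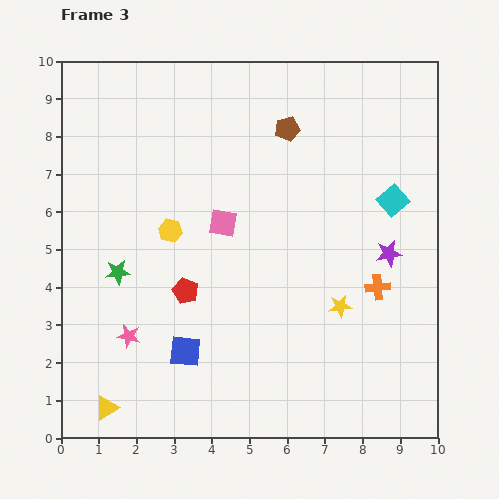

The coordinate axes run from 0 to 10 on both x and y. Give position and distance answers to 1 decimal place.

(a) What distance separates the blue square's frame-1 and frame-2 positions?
2.0

The blue square moved from (7.1, 1.0) to (5.2, 1.7), a distance of √(1.9² + 0.7²) ≈ 2.0.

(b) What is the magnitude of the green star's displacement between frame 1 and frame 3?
4.3

The green star moved from (1.5, 8.7) to (1.5, 4.4), a distance of √(0.0² + 4.3²) ≈ 4.3.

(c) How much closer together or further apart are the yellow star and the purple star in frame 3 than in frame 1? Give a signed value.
-1.4

Distance in frame 1: 3.3. Distance in frame 3: 1.9.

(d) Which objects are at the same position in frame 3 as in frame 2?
the yellow triangle, the brown pentagon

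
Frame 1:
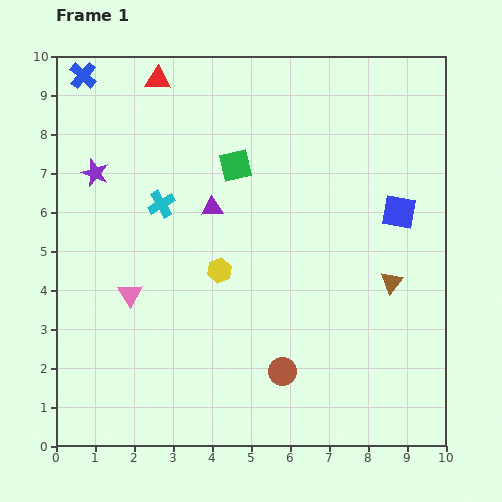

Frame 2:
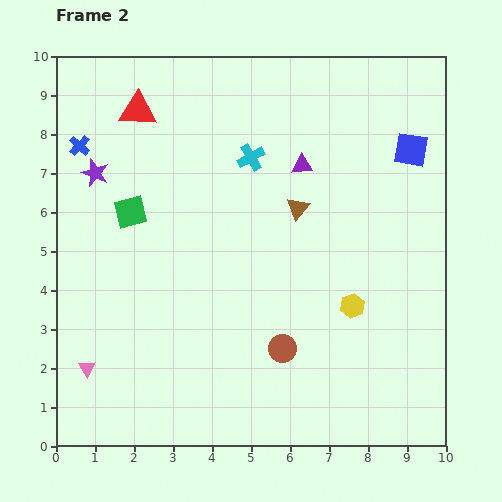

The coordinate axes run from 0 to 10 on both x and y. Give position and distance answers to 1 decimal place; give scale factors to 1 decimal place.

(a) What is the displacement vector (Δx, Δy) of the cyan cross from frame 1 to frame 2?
(2.3, 1.2)

The cyan cross was at (2.7, 6.2) in frame 1 and (5.0, 7.4) in frame 2.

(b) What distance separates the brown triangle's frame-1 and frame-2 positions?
3.1

The brown triangle moved from (8.6, 4.2) to (6.2, 6.1), a distance of √(2.4² + 1.9²) ≈ 3.1.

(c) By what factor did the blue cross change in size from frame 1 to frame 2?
0.8×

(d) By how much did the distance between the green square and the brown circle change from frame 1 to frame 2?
-0.2

Distance in frame 1: 5.4. Distance in frame 2: 5.2.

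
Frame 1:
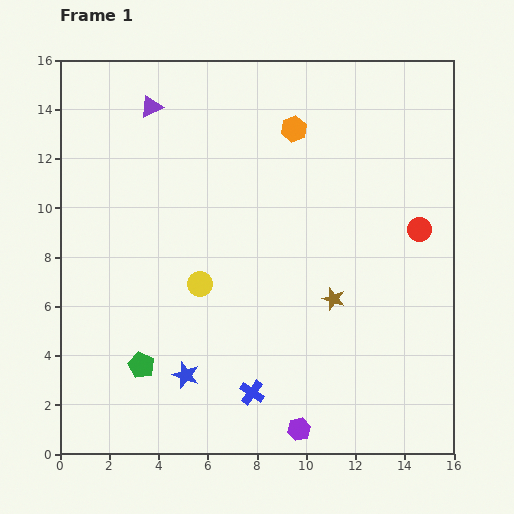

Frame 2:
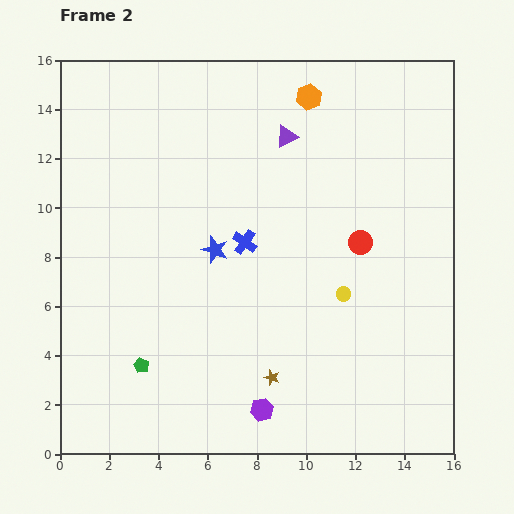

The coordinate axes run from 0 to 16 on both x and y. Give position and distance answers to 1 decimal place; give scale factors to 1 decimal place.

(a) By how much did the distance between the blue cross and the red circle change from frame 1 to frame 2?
-4.8

Distance in frame 1: 9.5. Distance in frame 2: 4.7.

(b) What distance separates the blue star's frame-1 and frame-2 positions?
5.2

The blue star moved from (5.1, 3.2) to (6.3, 8.3), a distance of √(1.2² + 5.1²) ≈ 5.2.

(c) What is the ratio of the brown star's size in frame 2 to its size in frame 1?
0.7×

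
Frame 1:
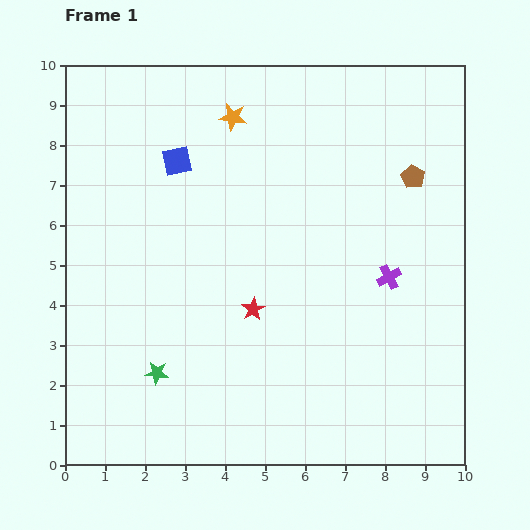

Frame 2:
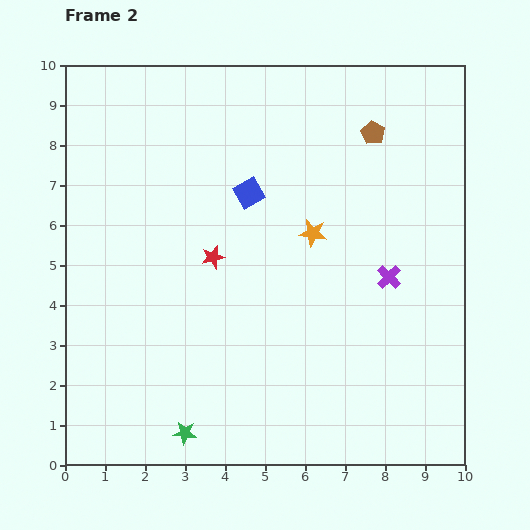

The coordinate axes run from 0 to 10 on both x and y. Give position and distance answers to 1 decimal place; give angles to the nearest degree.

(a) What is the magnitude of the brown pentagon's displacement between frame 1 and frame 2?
1.5

The brown pentagon moved from (8.7, 7.2) to (7.7, 8.3), a distance of √(1.0² + 1.1²) ≈ 1.5.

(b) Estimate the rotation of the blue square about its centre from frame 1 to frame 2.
20° counter-clockwise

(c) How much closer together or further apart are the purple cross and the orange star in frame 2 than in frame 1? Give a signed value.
-3.4

Distance in frame 1: 5.6. Distance in frame 2: 2.2.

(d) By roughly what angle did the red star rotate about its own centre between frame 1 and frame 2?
16° clockwise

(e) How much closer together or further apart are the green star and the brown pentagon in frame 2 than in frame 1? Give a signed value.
+0.8

Distance in frame 1: 8.1. Distance in frame 2: 8.9.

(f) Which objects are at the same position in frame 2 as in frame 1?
the purple cross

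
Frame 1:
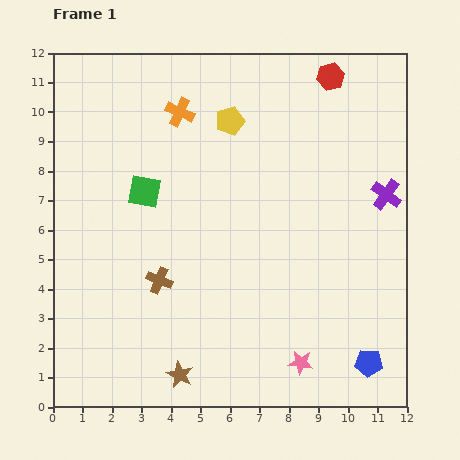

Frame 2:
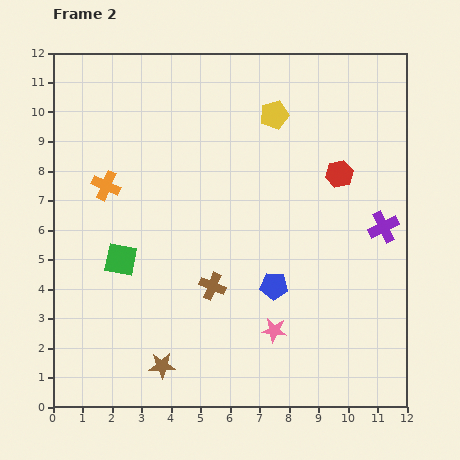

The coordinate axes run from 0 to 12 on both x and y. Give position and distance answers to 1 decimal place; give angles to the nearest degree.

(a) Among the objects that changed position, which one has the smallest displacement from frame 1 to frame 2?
the brown star

(moved 0.7)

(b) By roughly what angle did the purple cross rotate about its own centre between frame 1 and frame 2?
27° clockwise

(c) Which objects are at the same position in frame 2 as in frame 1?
none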